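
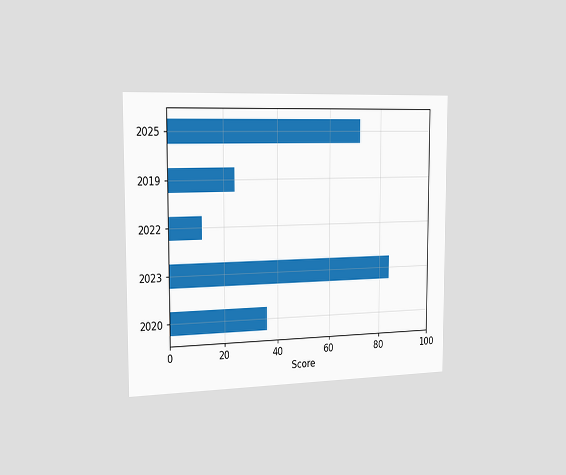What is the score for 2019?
The chart is viewed slightly from the left. Reading along the chart's x-axis, the 2019 bar reaches 24.

24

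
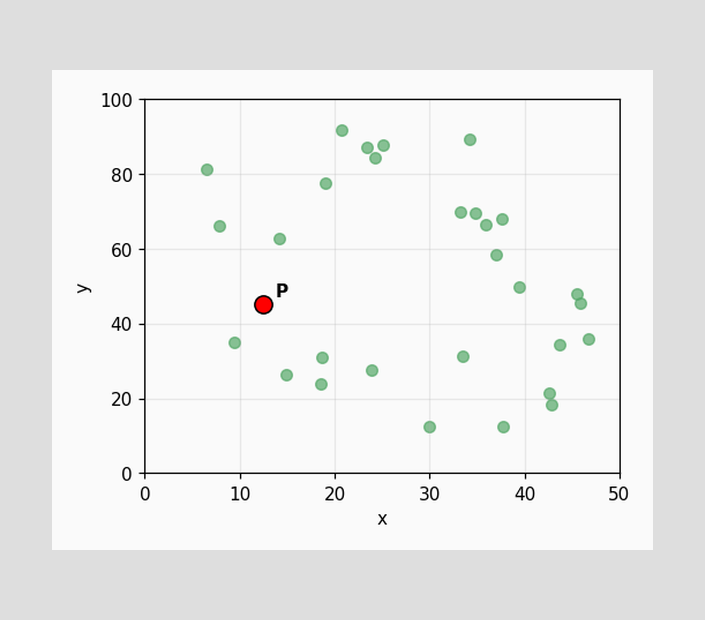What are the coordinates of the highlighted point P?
Following the gridlines from P to each axis, P sits at (12.5, 45).

(12.5, 45)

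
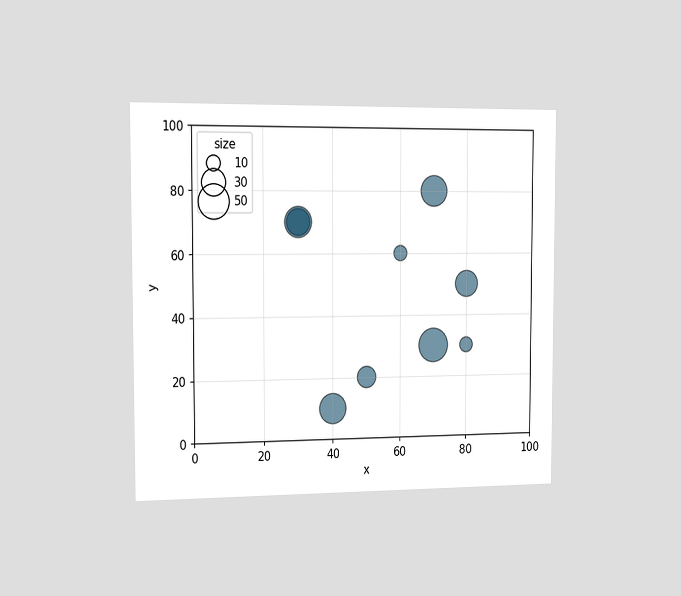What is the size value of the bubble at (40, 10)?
The chart is viewed slightly from the left. Matching the bubble at (40, 10) against the size legend gives 40.

40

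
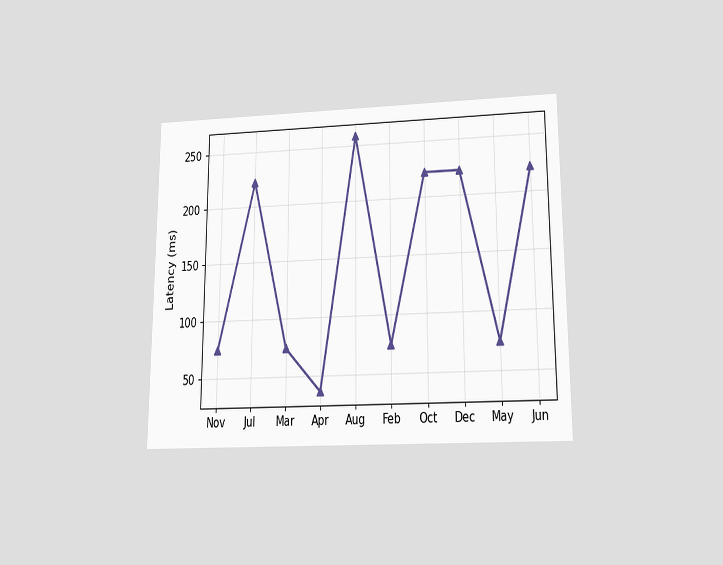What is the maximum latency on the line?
The chart is viewed slightly from below. The highest point is at Aug, and reading across to the y-axis gives 259ms.

259ms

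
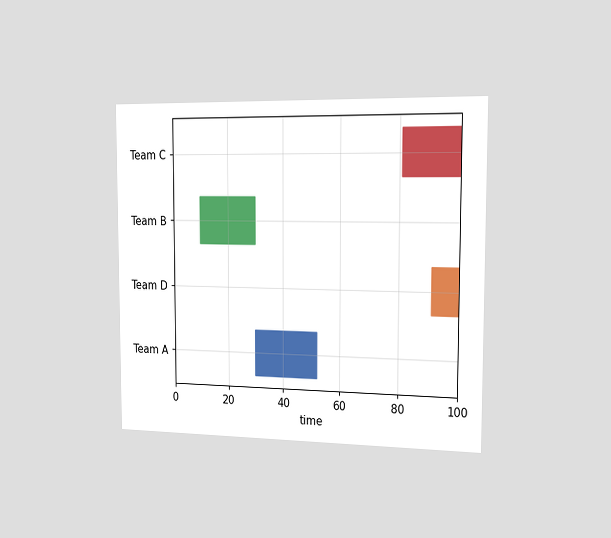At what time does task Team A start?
The chart is viewed slightly from the right. The Team A bar begins at t=30.

30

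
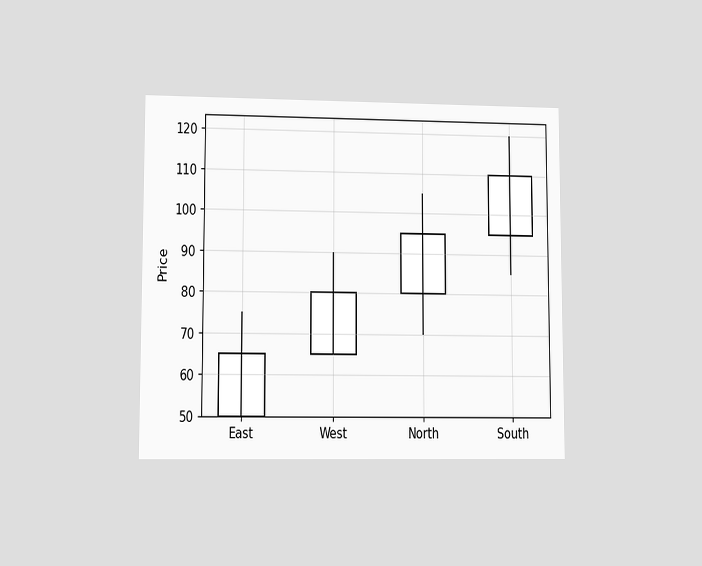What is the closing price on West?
80

The chart is viewed at a slight angle. The West candle closes at 80.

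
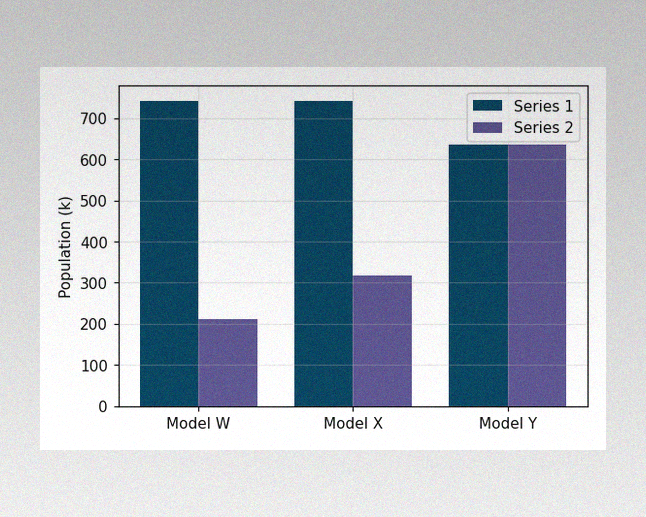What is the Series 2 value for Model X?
The image has some photo noise and uneven lighting. The Series 2 bar at Model X reaches 318k on the y-axis.

318k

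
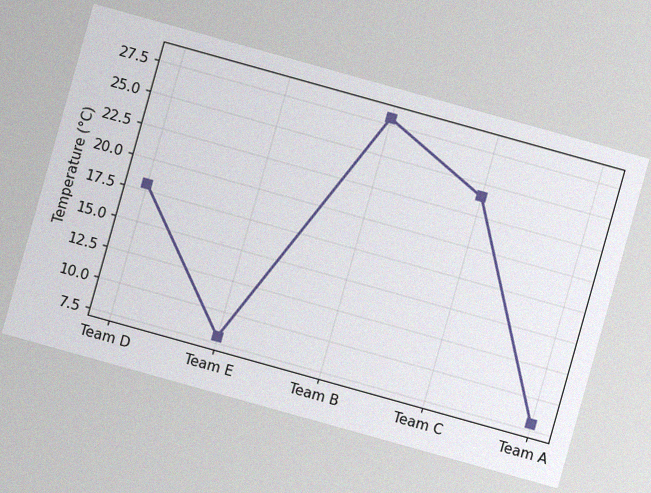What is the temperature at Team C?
24°C

The chart is tilted about 16° clockwise, with some photo noise. At Team C, the line is at 24°C.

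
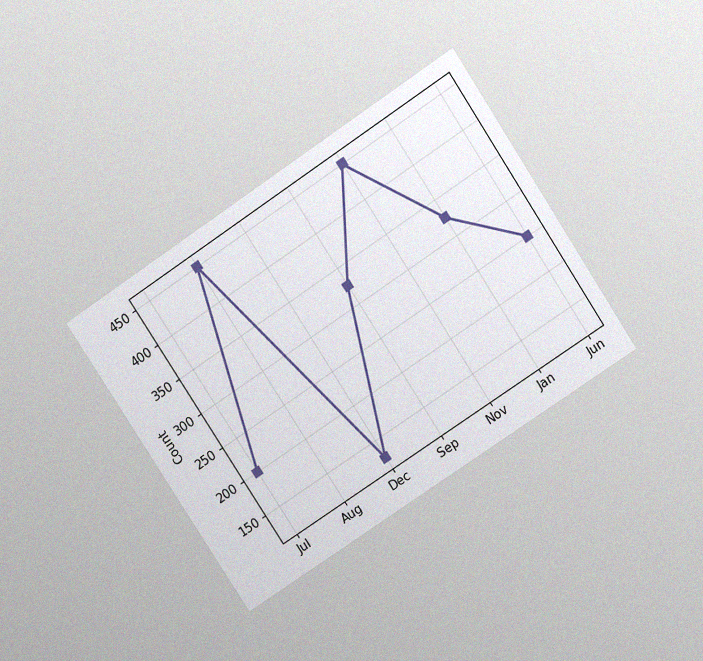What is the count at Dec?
125

The chart is tilted about 34° counter-clockwise and viewed slightly from above, with some photo noise. At Dec, the line is at 125.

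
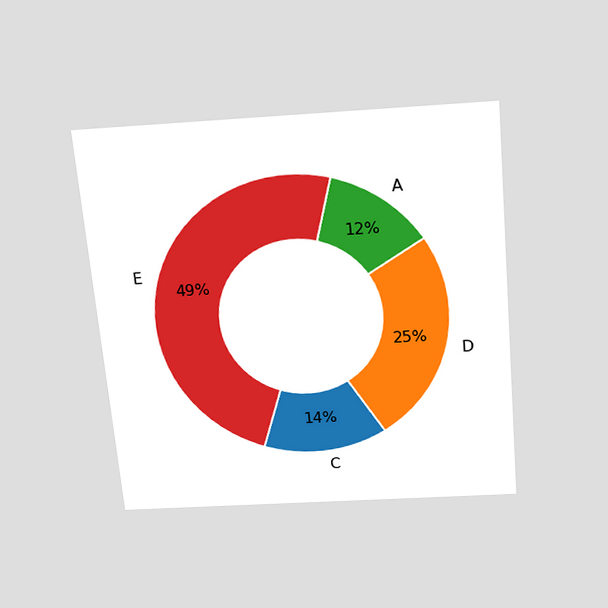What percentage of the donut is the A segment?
12%

The chart is tilted about 5° counter-clockwise and viewed slightly from above. The A segment takes up 12% of the ring.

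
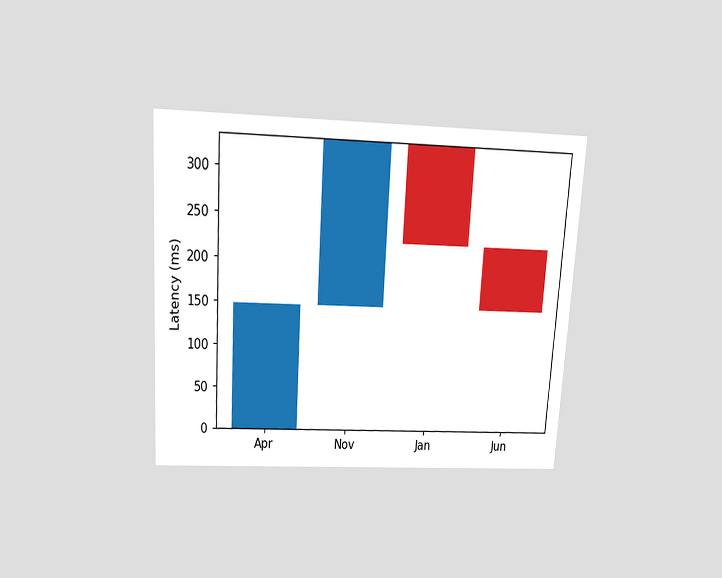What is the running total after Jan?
222ms

The chart is tilted about 3° clockwise and viewed slightly from above. After Jan the running total reaches 222ms.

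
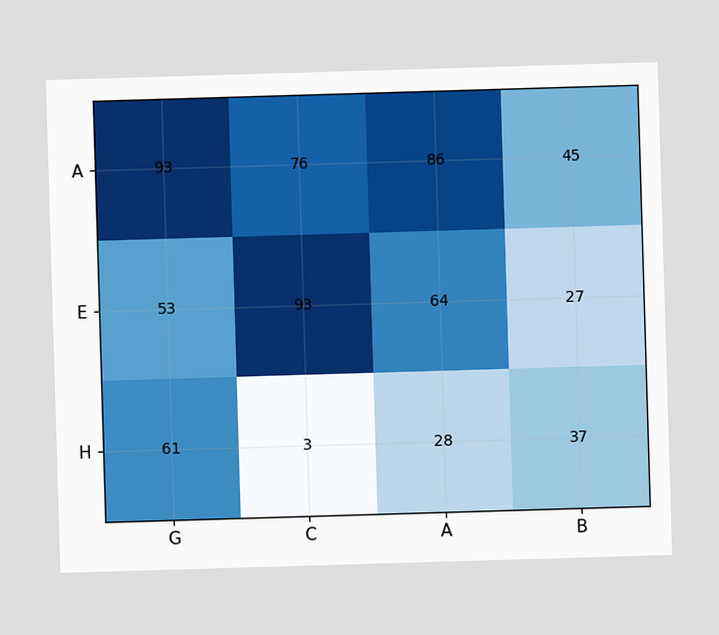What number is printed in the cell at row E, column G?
53

The (E, G) cell reads 53.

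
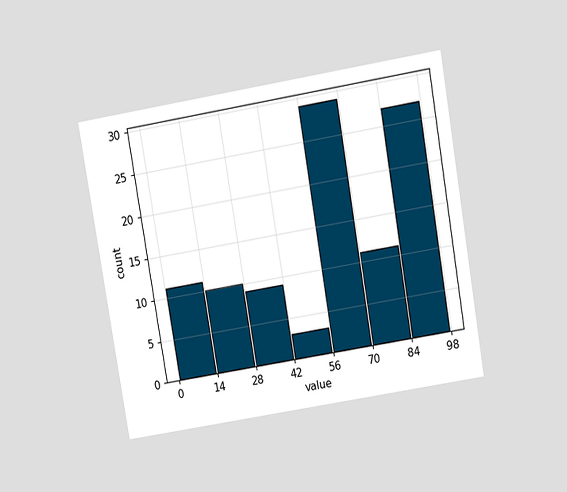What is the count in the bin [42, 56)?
The chart is tilted about 10° counter-clockwise and viewed slightly from above. The [42, 56) bin has height 3.

3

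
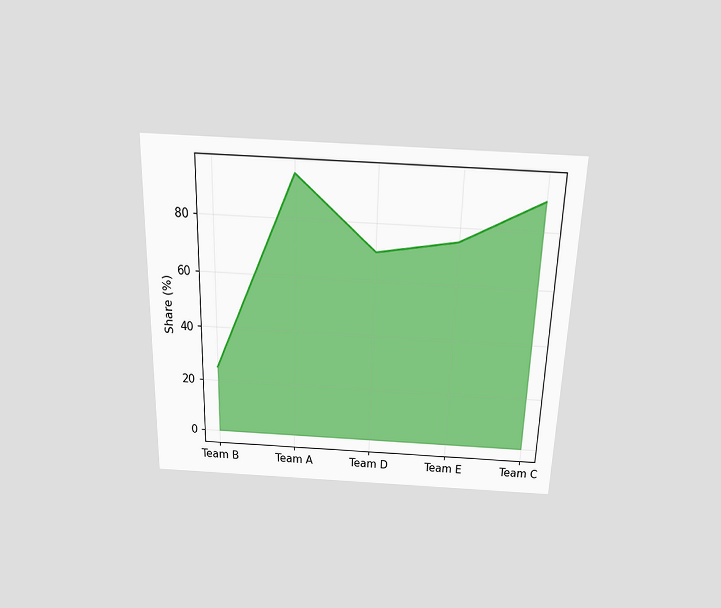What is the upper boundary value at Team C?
90%

The chart is viewed slightly from above. At Team C the upper boundary is at 90%.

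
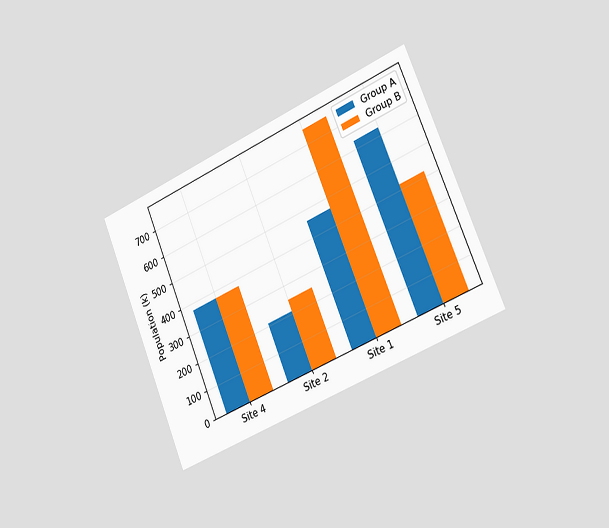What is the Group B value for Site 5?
420k

The chart is tilted about 23° counter-clockwise and viewed slightly from the right. The Group B bar at Site 5 reaches 420k on the y-axis.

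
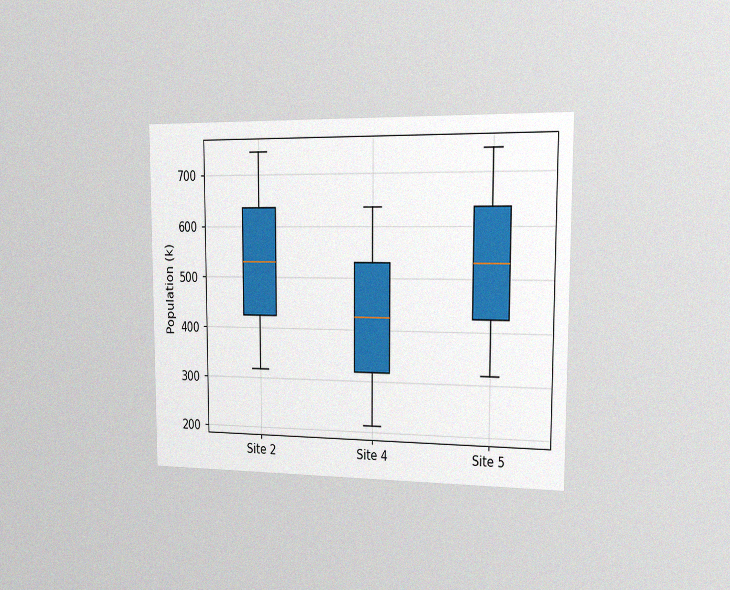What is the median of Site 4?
424k

The chart is viewed slightly from the right, with some photo noise. The median line in the Site 4 box sits at 424k.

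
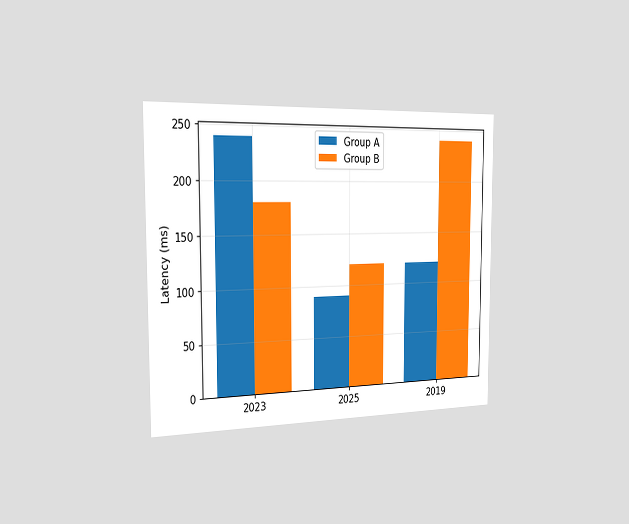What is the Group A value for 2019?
120ms

The chart is viewed slightly from the left. The Group A bar at 2019 reaches 120ms on the y-axis.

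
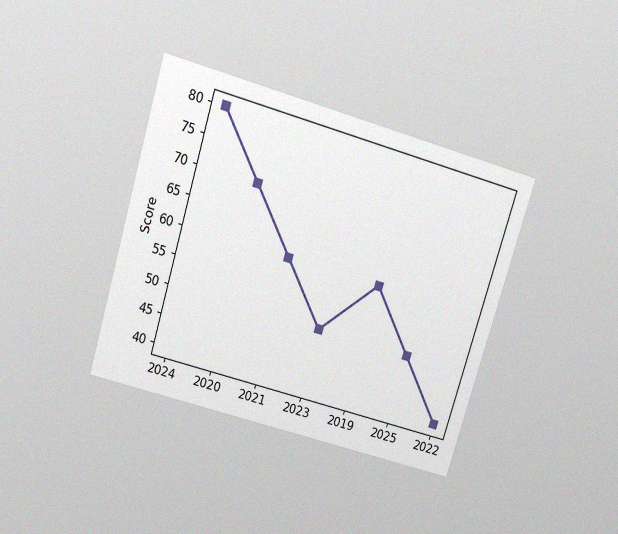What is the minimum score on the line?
The chart is tilted about 17° clockwise and viewed slightly from above, with some photo noise. The lowest point is at 2022, and reading across to the y-axis gives 40.

40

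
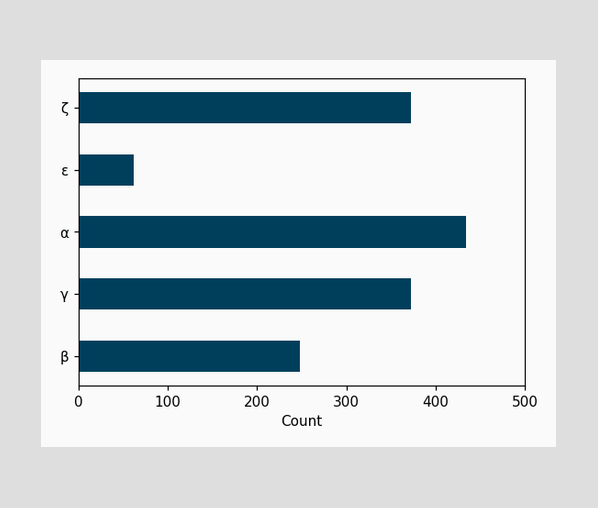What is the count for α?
434

Reading along the chart's x-axis, the α bar reaches 434.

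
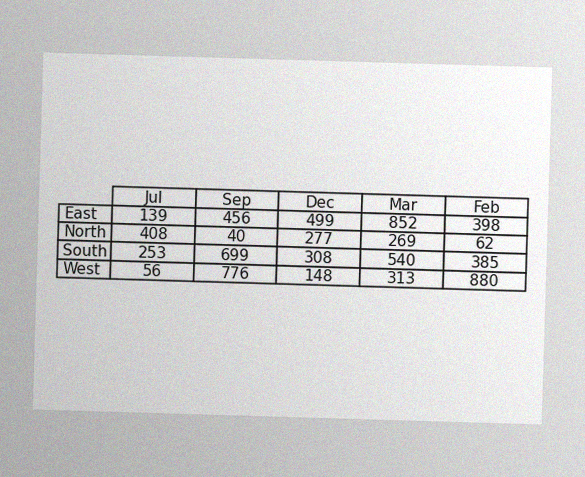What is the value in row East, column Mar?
852

The image has some photo noise and uneven lighting. The (East, Mar) cell reads 852.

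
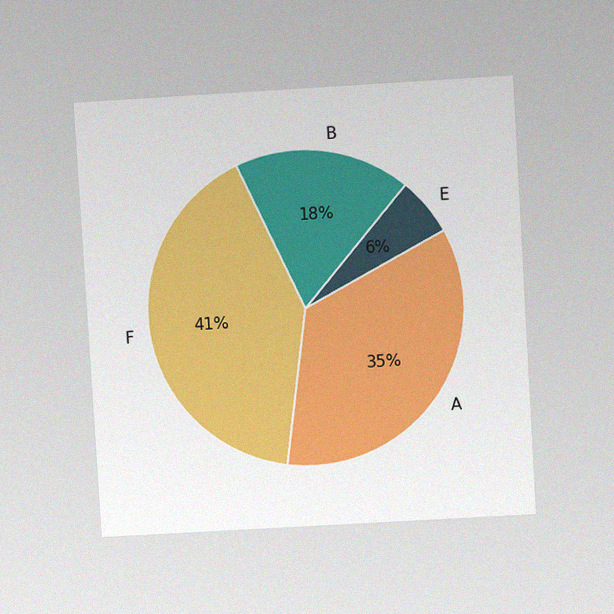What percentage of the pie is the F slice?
The chart is tilted about 3° counter-clockwise and viewed at a slight angle, with some photo noise. The F slice takes up 41% of the pie.

41%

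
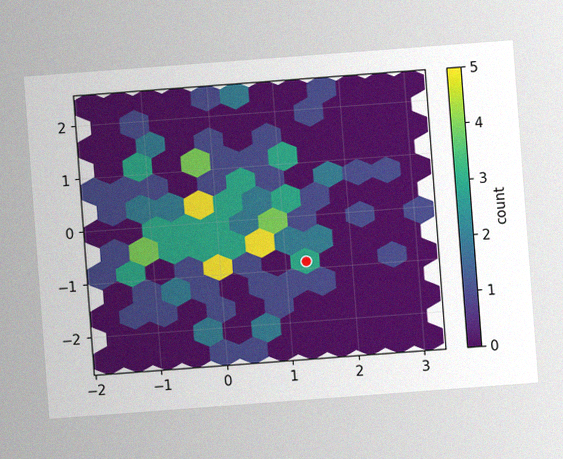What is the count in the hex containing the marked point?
3

The chart is tilted about 4° counter-clockwise, with some photo noise. The marked hex reads 3 on the colorbar.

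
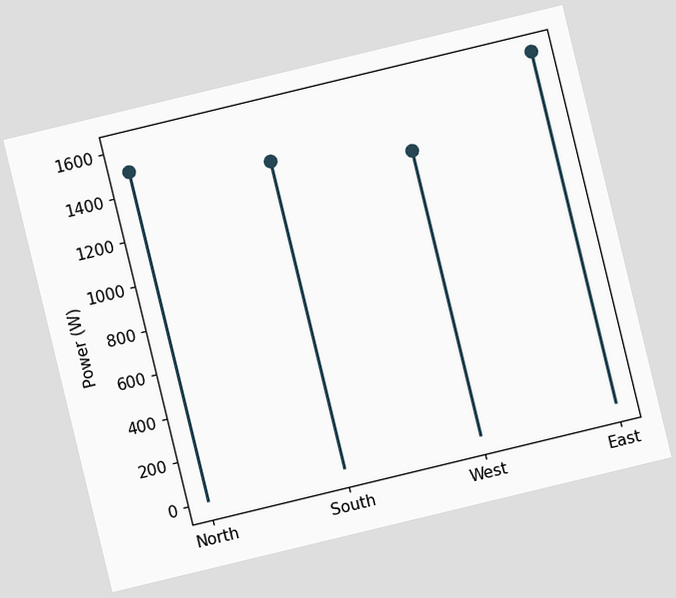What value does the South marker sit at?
The chart is tilted about 14° counter-clockwise. The South marker sits at 1400W.

1400W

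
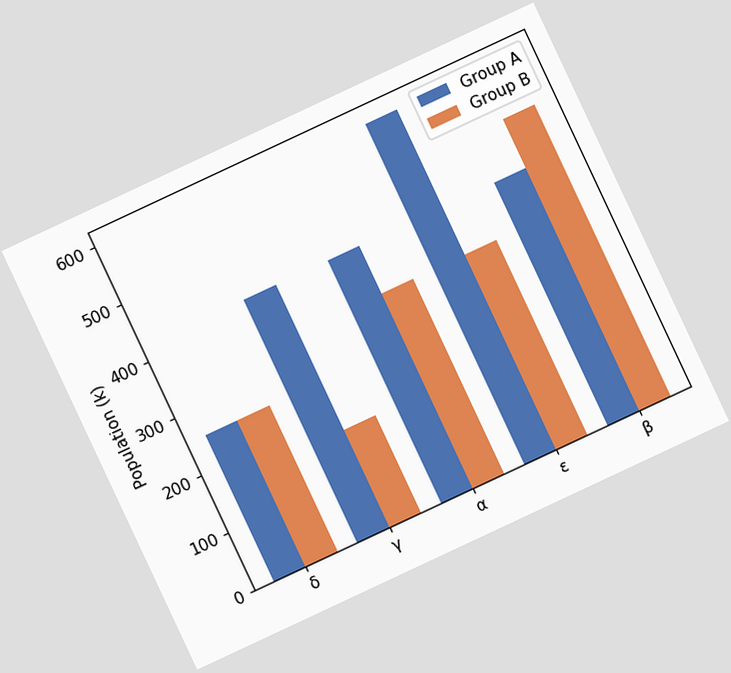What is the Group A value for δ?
The chart is tilted about 25° counter-clockwise. The Group A bar at δ reaches 255k on the y-axis.

255k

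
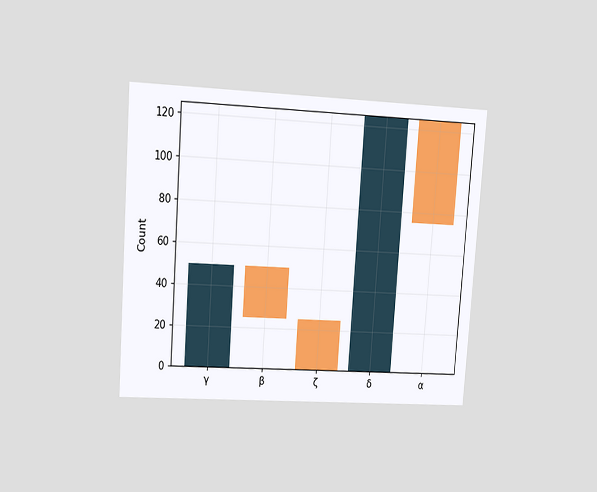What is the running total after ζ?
0

The chart is tilted about 4° clockwise and viewed at a slight angle. After ζ the running total reaches 0.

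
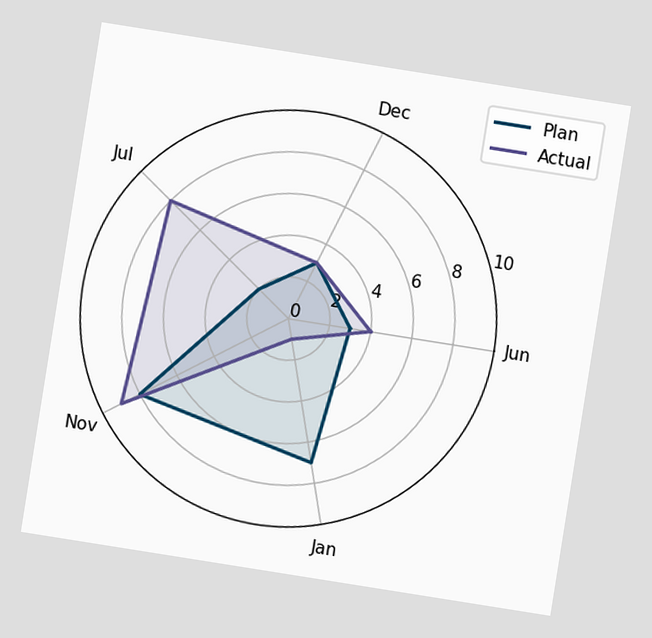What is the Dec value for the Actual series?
3

The chart is tilted about 9° clockwise. On the Dec axis, Actual reaches 3.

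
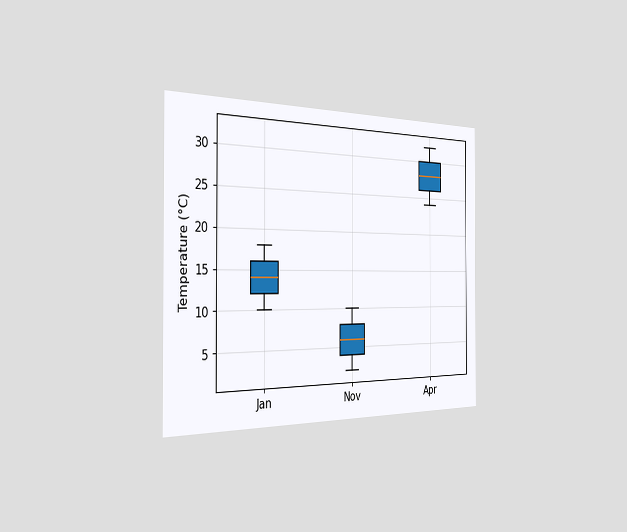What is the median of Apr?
28°C

The chart is viewed slightly from the left. The median line in the Apr box sits at 28°C.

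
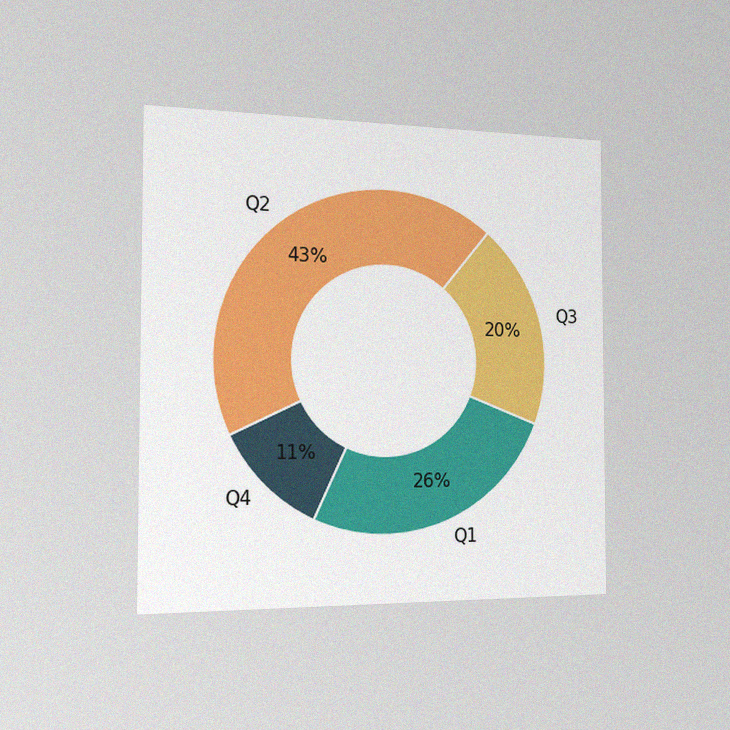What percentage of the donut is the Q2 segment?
43%

The chart is viewed slightly from the left, with some photo noise. The Q2 segment takes up 43% of the ring.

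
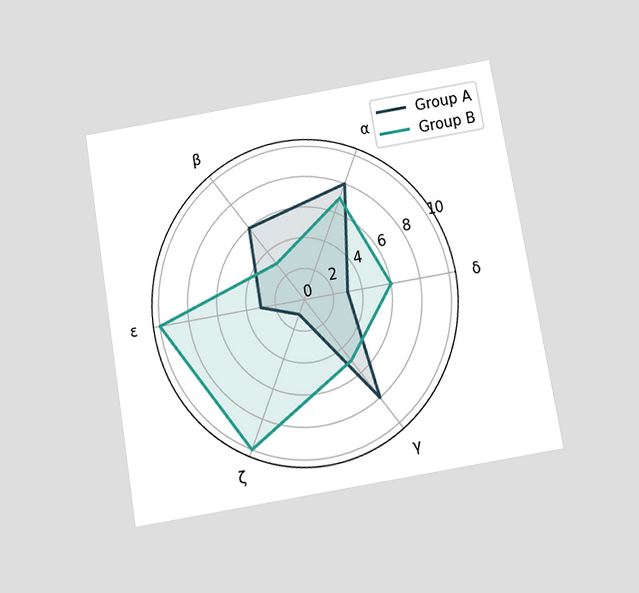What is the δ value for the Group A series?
The chart is tilted about 10° counter-clockwise and viewed slightly from below. On the δ axis, Group A reaches 3.

3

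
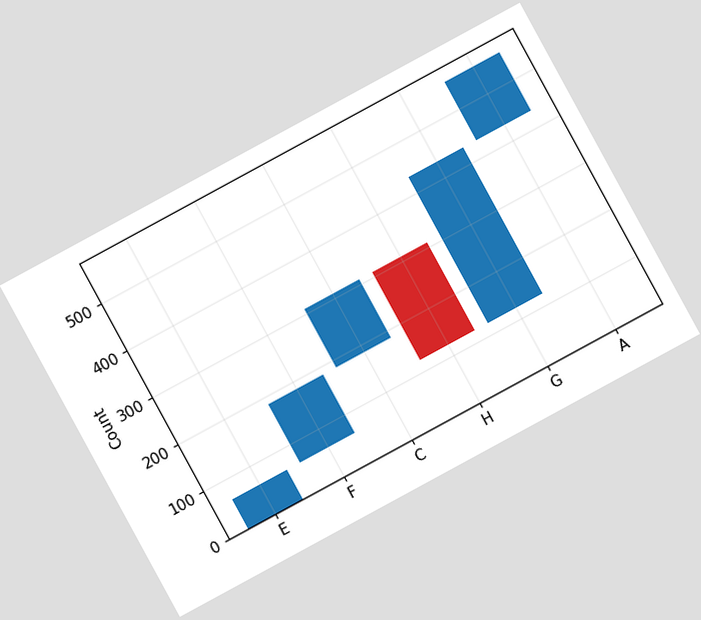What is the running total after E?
62

The chart is tilted about 29° counter-clockwise. After E the running total reaches 62.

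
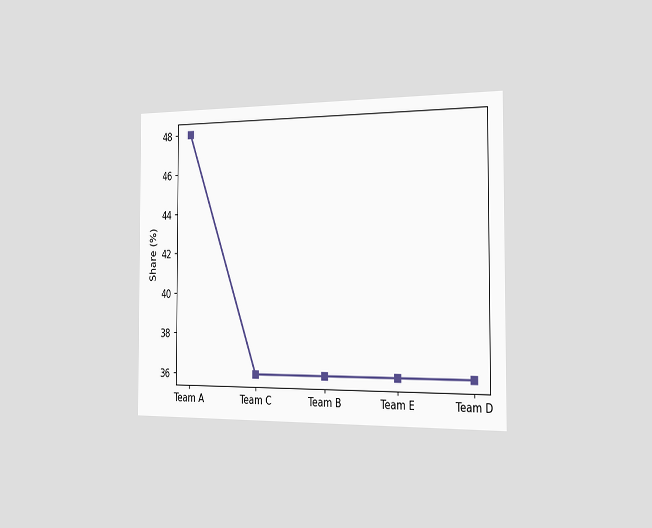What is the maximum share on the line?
The chart is viewed slightly from the right. The highest point is at Team A, and reading across to the y-axis gives 48%.

48%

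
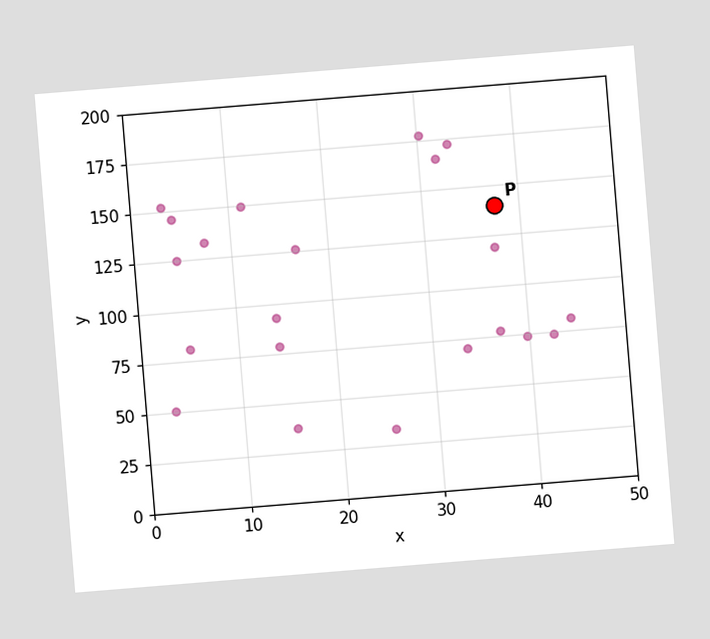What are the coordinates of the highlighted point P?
(37.5, 140)

The chart is tilted about 5° counter-clockwise. Following the gridlines from P to each axis, P sits at (37.5, 140).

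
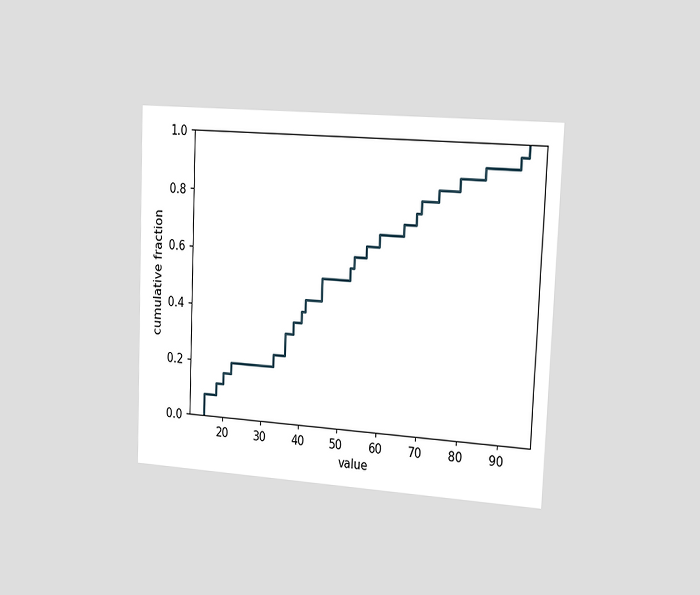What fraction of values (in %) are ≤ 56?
The chart is tilted about 2° clockwise and viewed slightly from the right. At x=56 the ECDF step is at 64%.

64%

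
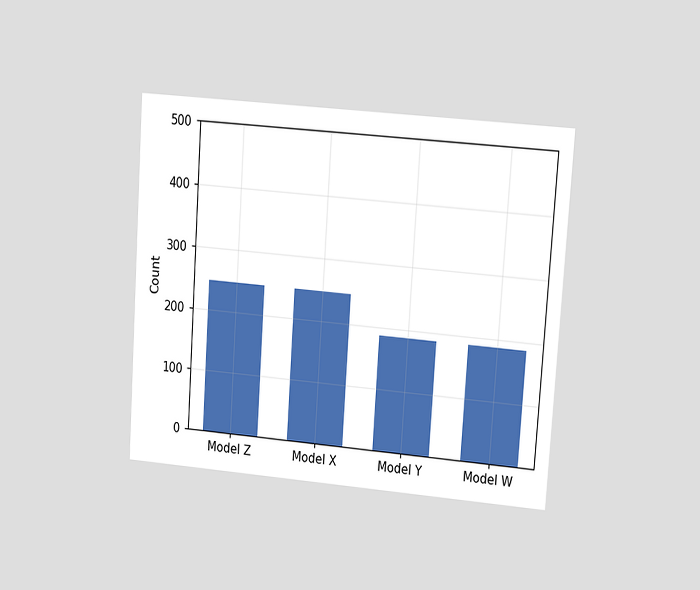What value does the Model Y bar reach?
The chart is tilted about 4° clockwise and viewed at a slight angle. Reading along the chart's y-axis, the Model Y bar reaches 186.

186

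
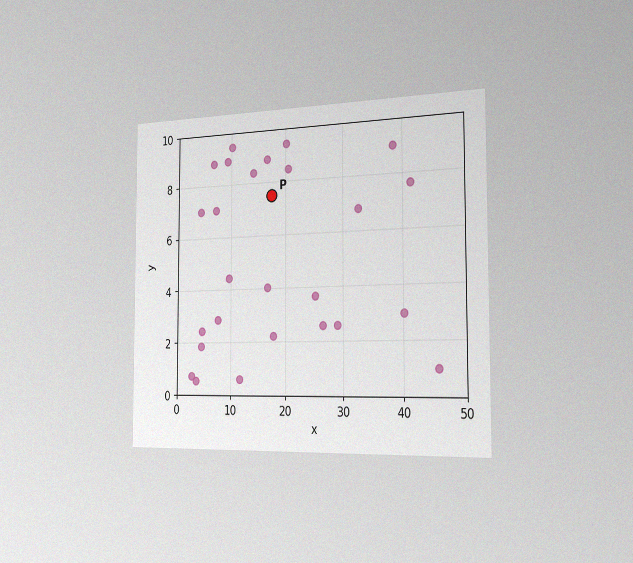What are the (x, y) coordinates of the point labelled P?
(17.5, 7.5)

The chart is viewed slightly from the right, with some photo noise. Following the gridlines from P to each axis, P sits at (17.5, 7.5).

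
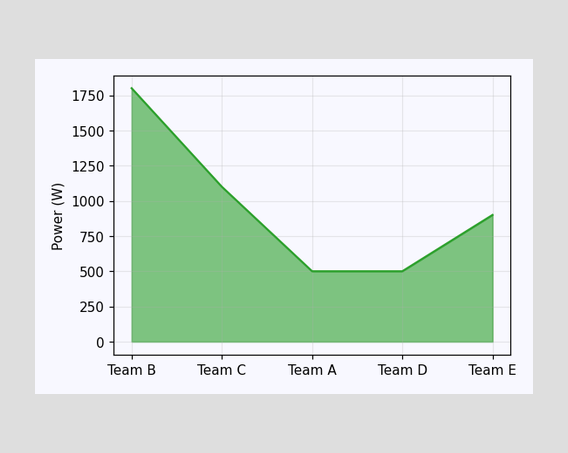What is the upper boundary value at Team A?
At Team A the upper boundary is at 500W.

500W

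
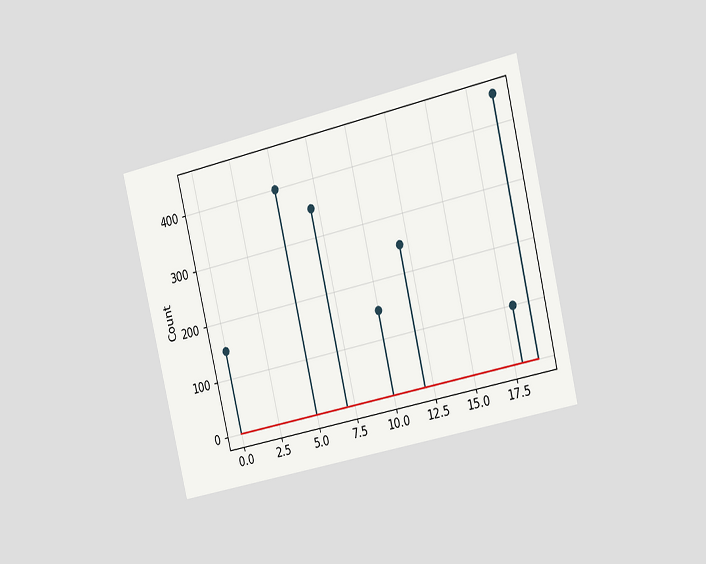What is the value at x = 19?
450

The chart is tilted about 13° counter-clockwise and viewed slightly from the right. The stem at x=19 reaches 450.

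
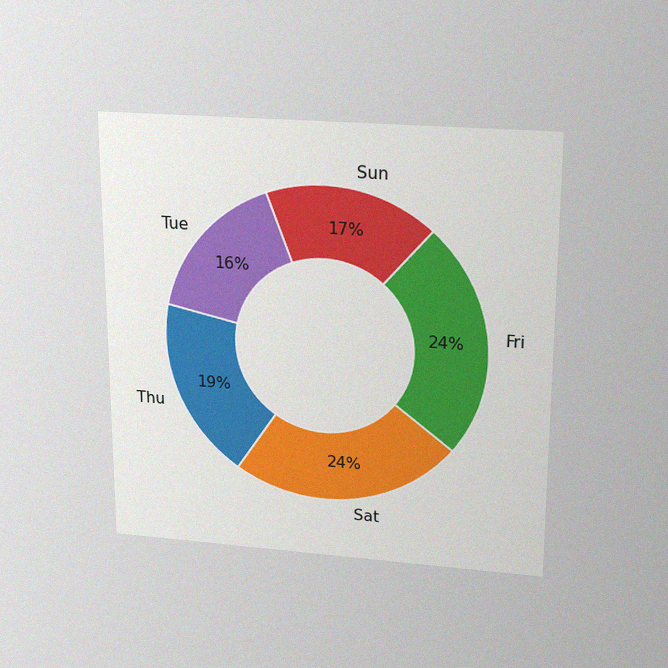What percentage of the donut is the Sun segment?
17%

The chart is viewed slightly from above, with some photo noise. The Sun segment takes up 17% of the ring.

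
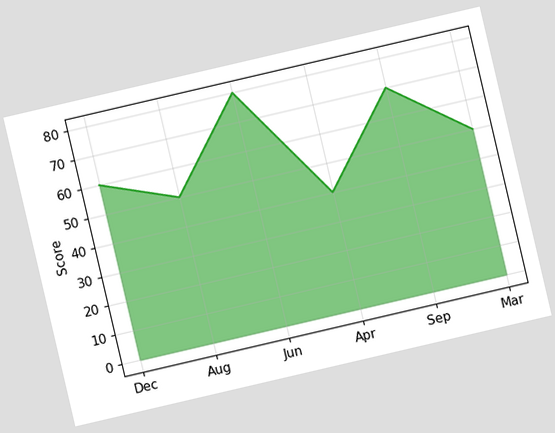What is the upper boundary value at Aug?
The chart is tilted about 13° counter-clockwise. At Aug the upper boundary is at 50.

50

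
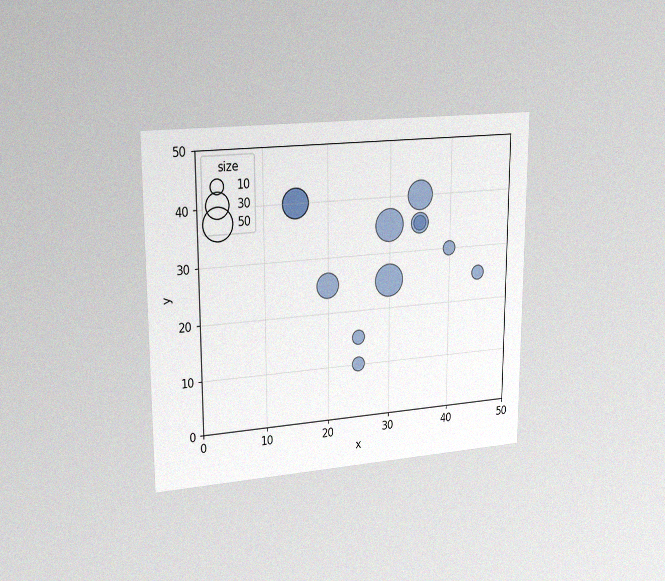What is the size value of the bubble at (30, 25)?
The chart is viewed slightly from the left, with some photo noise. Matching the bubble at (30, 25) against the size legend gives 50.

50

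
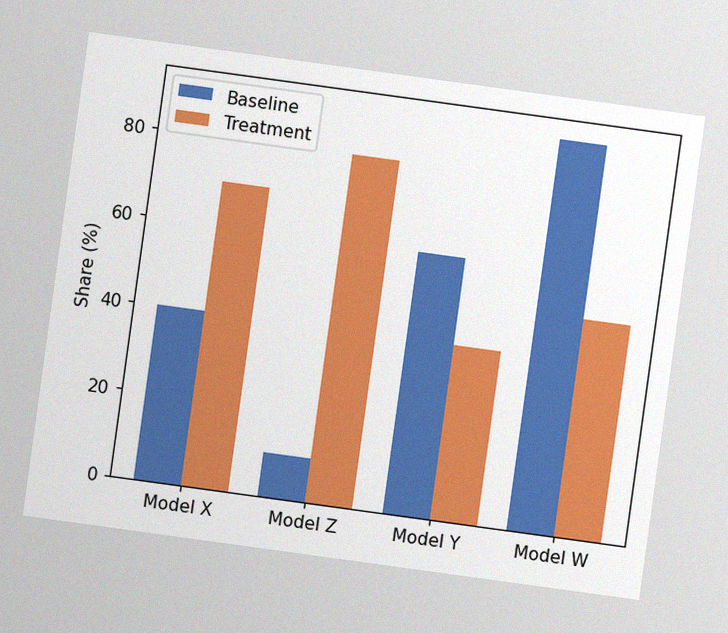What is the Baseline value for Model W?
The chart is tilted about 8° clockwise, with some photo noise. The Baseline bar at Model W reaches 90% on the y-axis.

90%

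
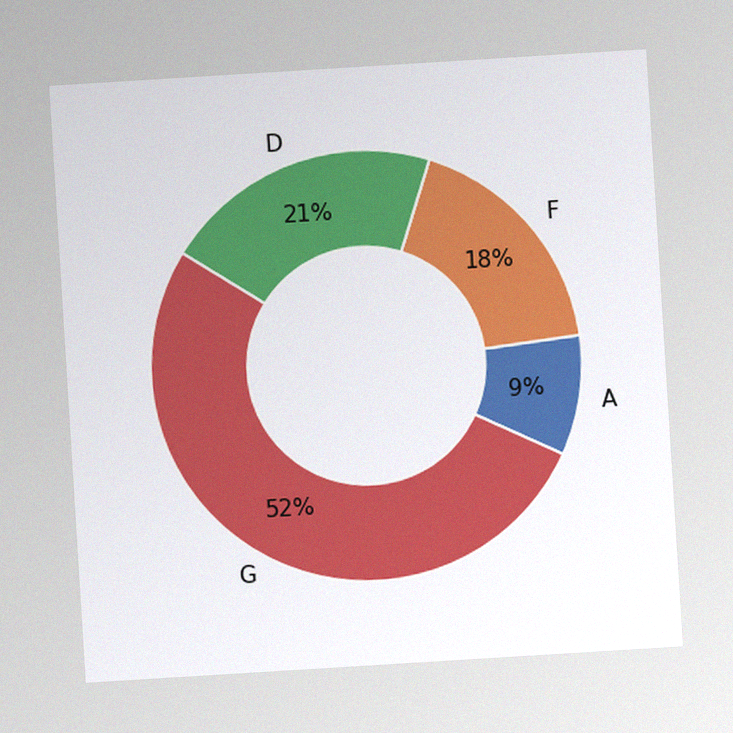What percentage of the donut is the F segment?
18%

The chart is tilted about 4° counter-clockwise, with some photo noise. The F segment takes up 18% of the ring.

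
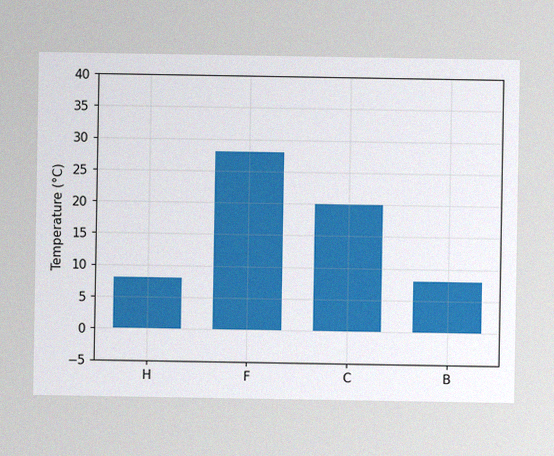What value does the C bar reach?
The image has some photo noise and uneven lighting. Reading along the chart's y-axis, the C bar reaches 20°C.

20°C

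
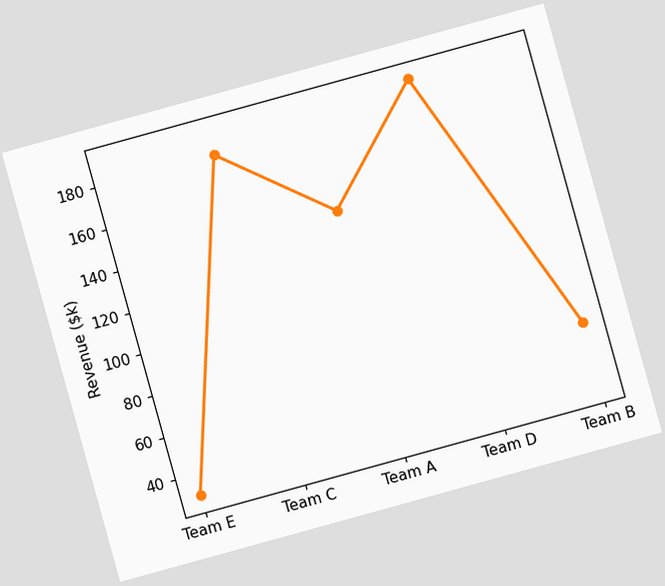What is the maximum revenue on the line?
The chart is tilted about 15° counter-clockwise. The highest point is at Team D, and reading across to the y-axis gives $190k.

$190k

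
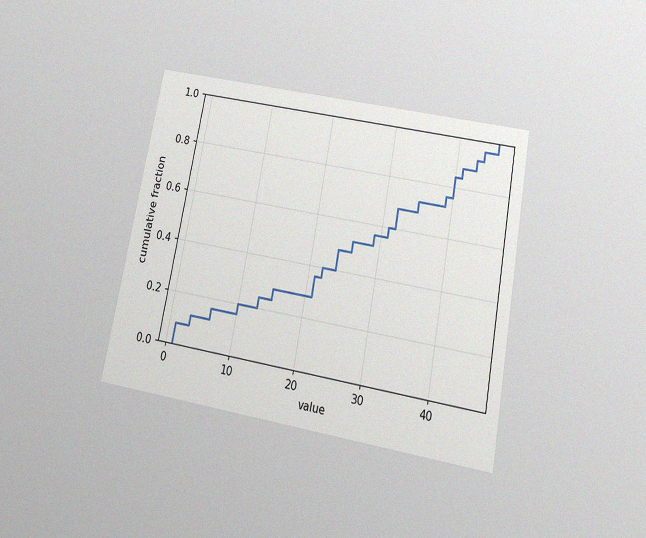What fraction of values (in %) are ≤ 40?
84%

The chart is tilted about 11° clockwise and viewed slightly from below, with some photo noise. At x=40 the ECDF step is at 84%.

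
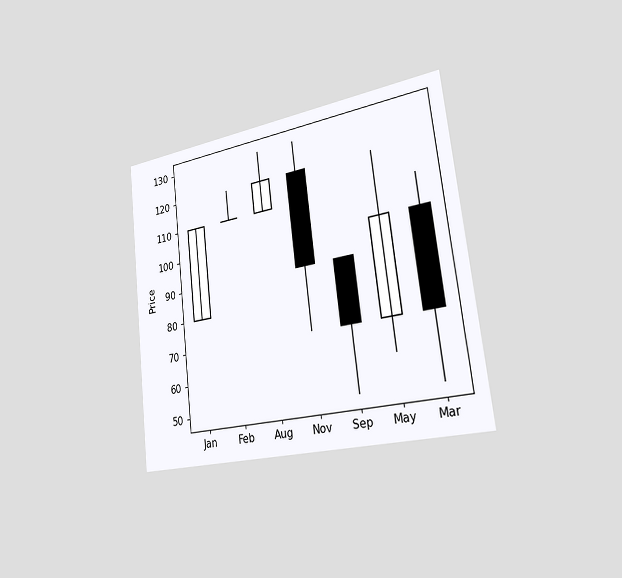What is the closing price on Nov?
90

The chart is tilted about 7° counter-clockwise and viewed slightly from the right. The Nov candle closes at 90.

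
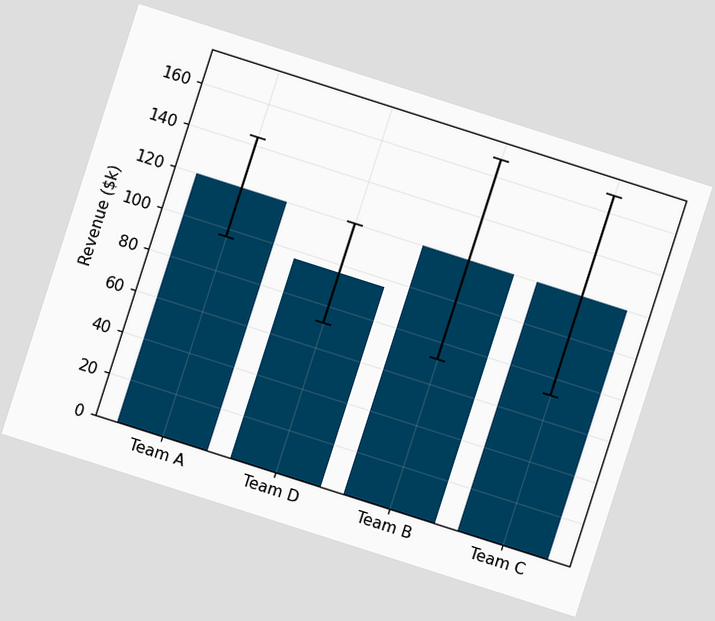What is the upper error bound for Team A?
The chart is tilted about 18° clockwise. The Team A bar's upper whisker reaches $144k.

$144k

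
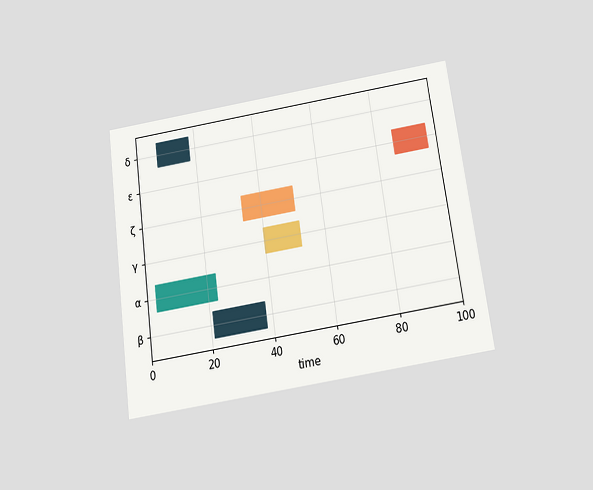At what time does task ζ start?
34

The chart is tilted about 8° counter-clockwise and viewed slightly from below. The ζ bar begins at t=34.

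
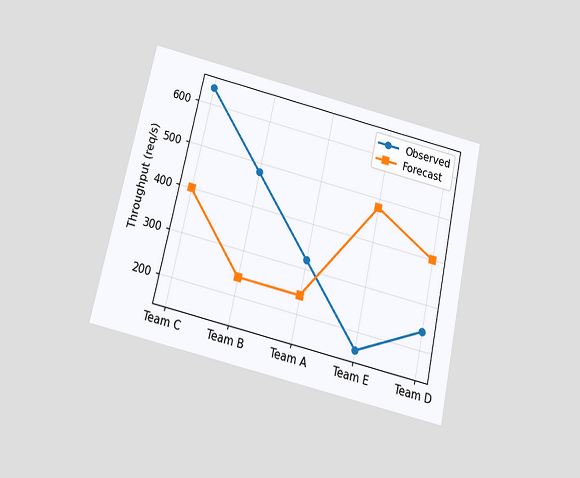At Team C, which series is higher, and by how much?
Observed, by 240req/s

The chart is tilted about 12° clockwise and viewed slightly from below. At Team C, Observed sits above the other line by 240req/s.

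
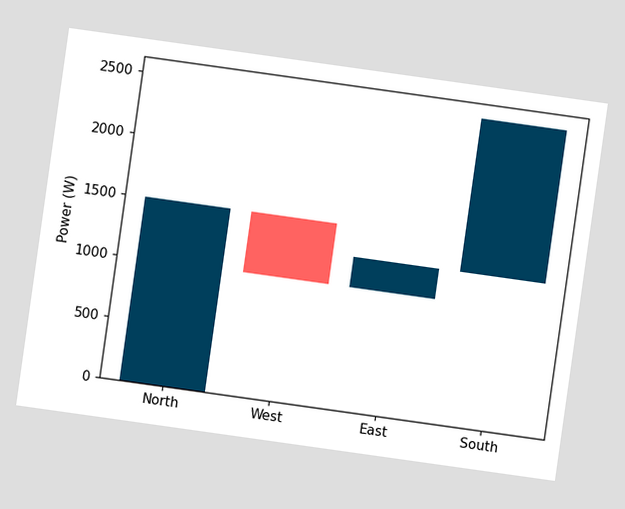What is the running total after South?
2500W

The chart is tilted about 8° clockwise. After South the running total reaches 2500W.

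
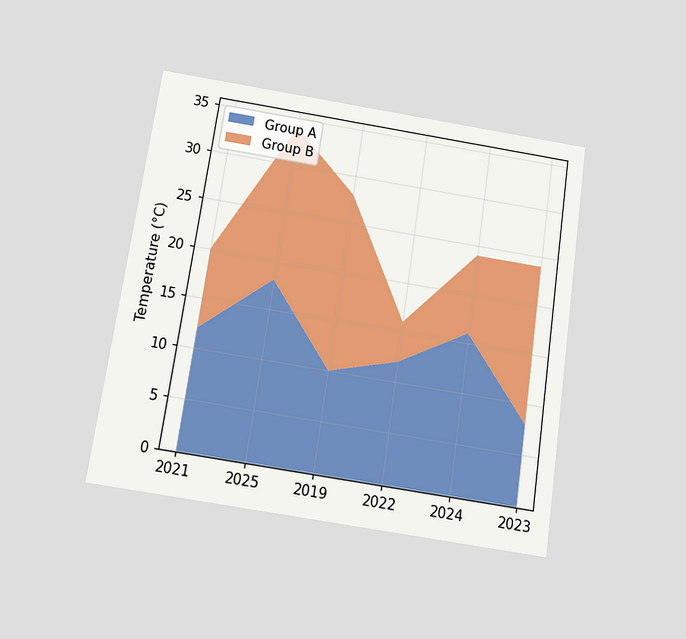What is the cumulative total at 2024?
The chart is tilted about 8° clockwise and viewed slightly from below. The stacked total at 2024 reaches 24°C.

24°C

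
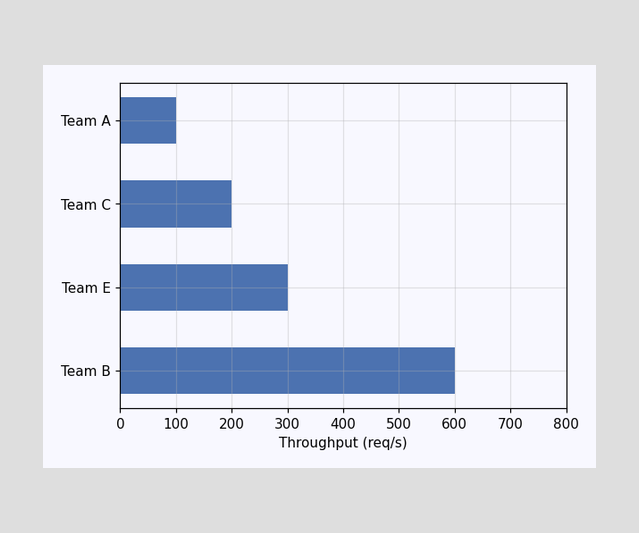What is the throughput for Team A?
Reading along the chart's x-axis, the Team A bar reaches 100req/s.

100req/s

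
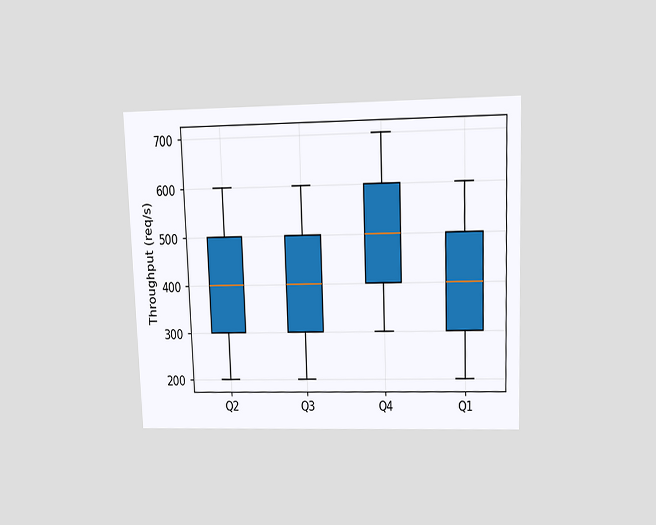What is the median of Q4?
500req/s

The chart is tilted about 2° counter-clockwise and viewed slightly from above. The median line in the Q4 box sits at 500req/s.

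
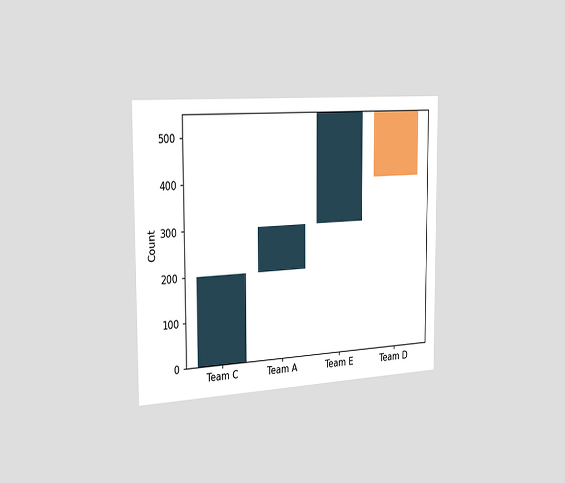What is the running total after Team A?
The chart is viewed slightly from the left. After Team A the running total reaches 300.

300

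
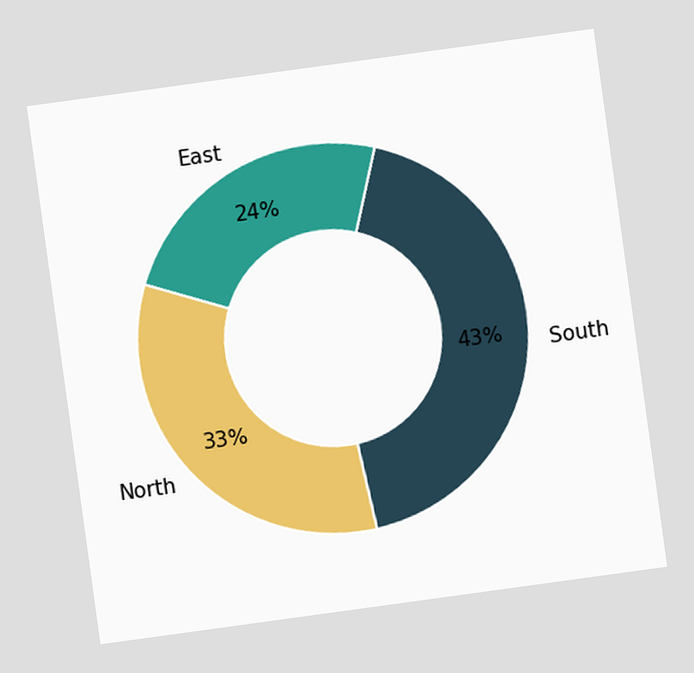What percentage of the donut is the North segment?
The chart is tilted about 8° counter-clockwise. The North segment takes up 33% of the ring.

33%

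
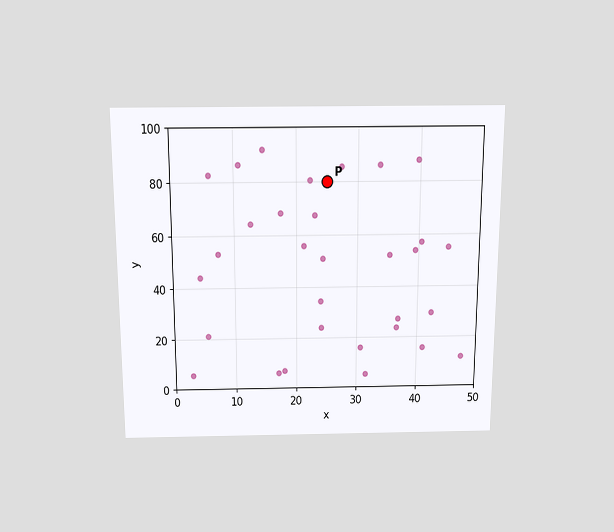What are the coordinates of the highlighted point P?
(25, 80)

The chart is viewed slightly from above. Following the gridlines from P to each axis, P sits at (25, 80).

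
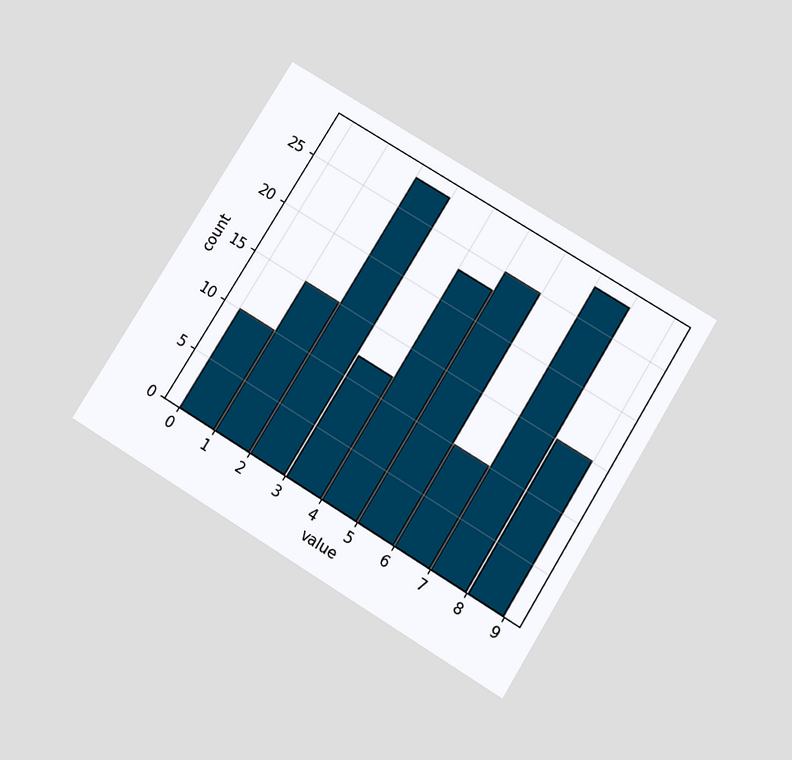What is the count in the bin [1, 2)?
15

The chart is tilted about 32° clockwise and viewed slightly from below. The [1, 2) bin has height 15.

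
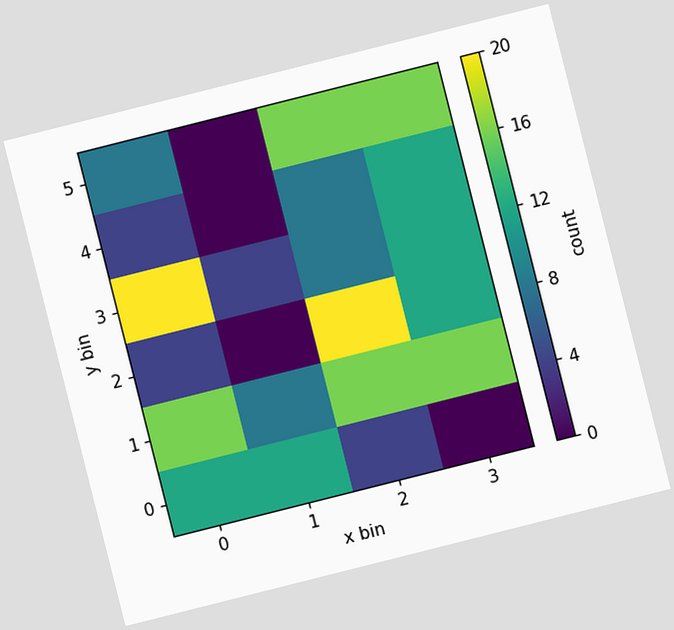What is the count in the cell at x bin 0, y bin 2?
The chart is tilted about 14° counter-clockwise. Matching the cell (0, 2) against the colorbar gives 4.

4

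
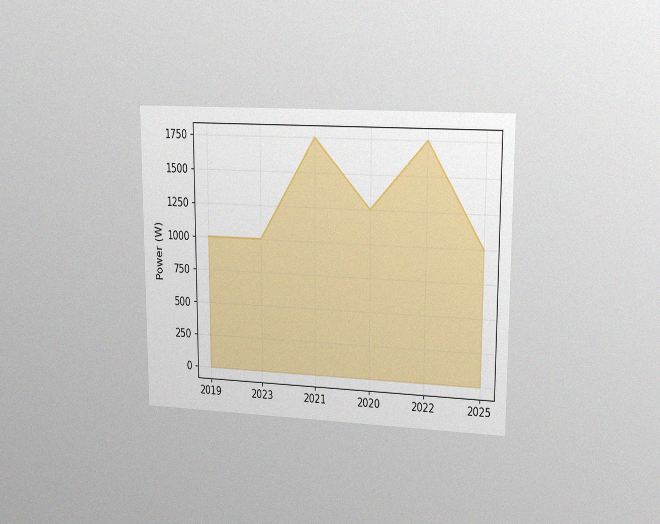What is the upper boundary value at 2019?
1000W

The chart is viewed slightly from the right, with some photo noise. At 2019 the upper boundary is at 1000W.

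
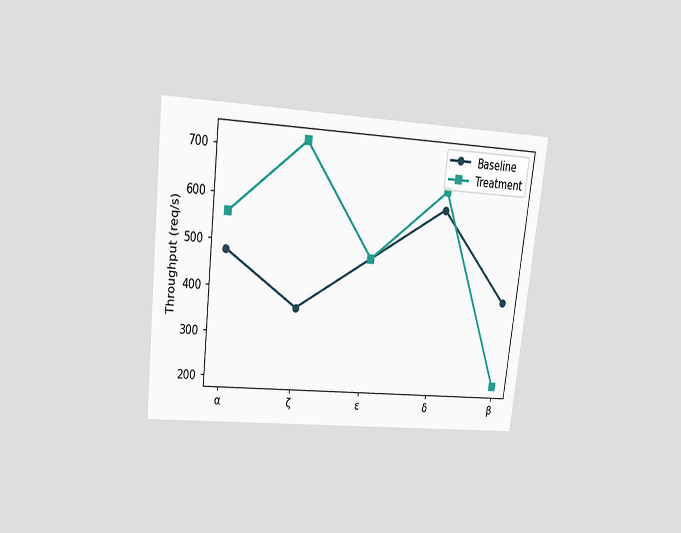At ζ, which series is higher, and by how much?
Treatment, by 360req/s

The chart is tilted about 7° clockwise and viewed slightly from above. At ζ, Treatment sits above the other line by 360req/s.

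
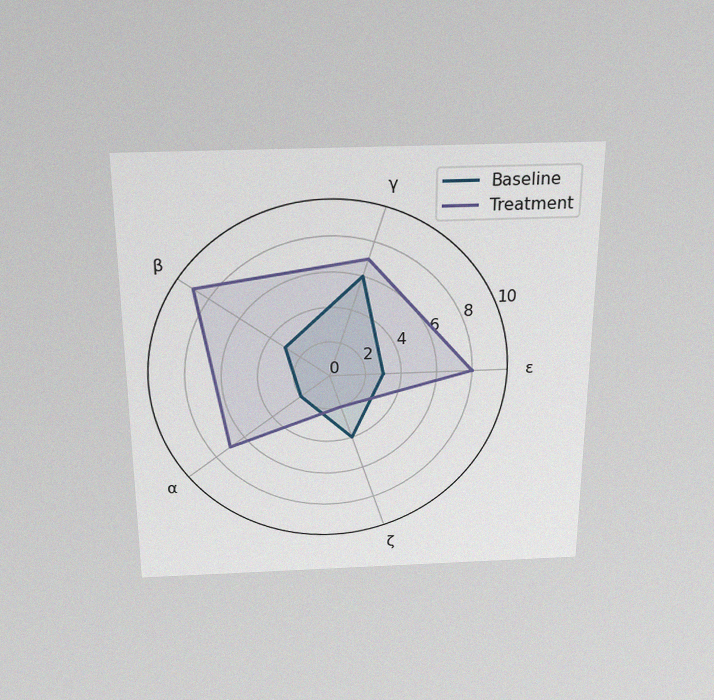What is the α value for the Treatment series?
7

The chart is viewed slightly from above, with some photo noise. On the α axis, Treatment reaches 7.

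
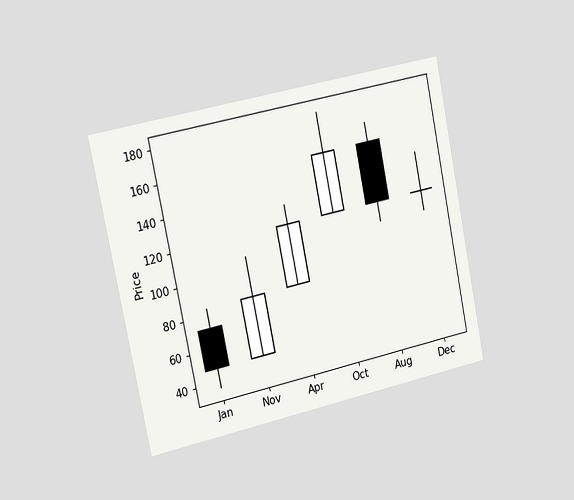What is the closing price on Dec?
The chart is tilted about 12° counter-clockwise and viewed slightly from the left. The Dec candle closes at 120.

120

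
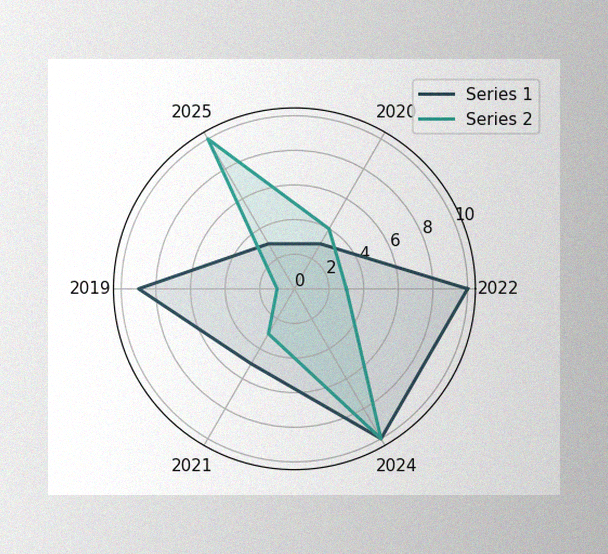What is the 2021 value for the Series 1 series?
The image has some photo noise and uneven lighting. On the 2021 axis, Series 1 reaches 5.

5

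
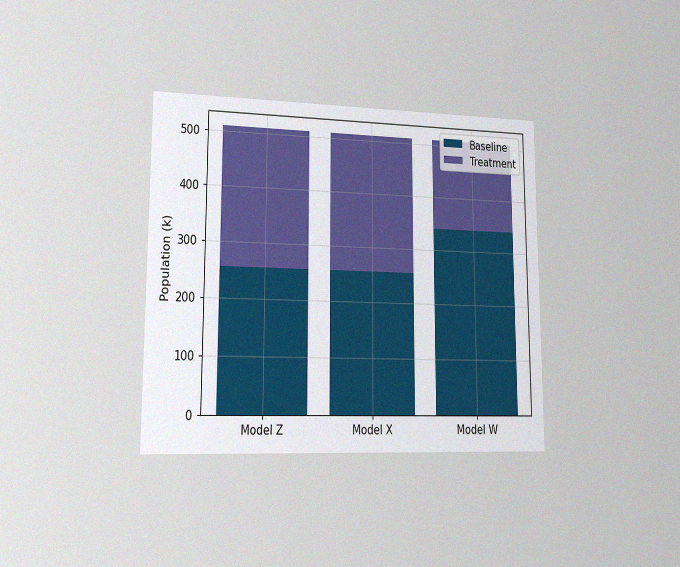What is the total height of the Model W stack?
The chart is viewed slightly from the left, with some photo noise. The Model W stack's top reaches 510k on the y-axis.

510k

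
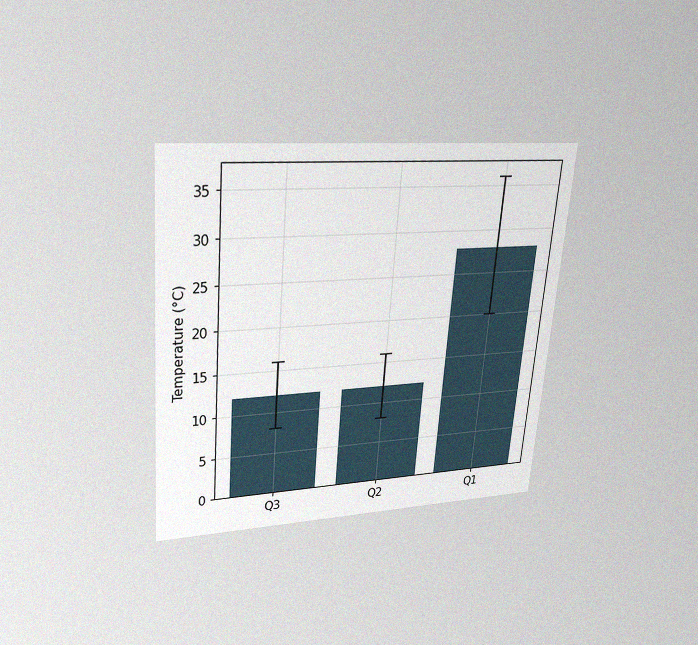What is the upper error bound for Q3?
16°C

The chart is tilted about 5° clockwise and viewed slightly from above, with some photo noise. The Q3 bar's upper whisker reaches 16°C.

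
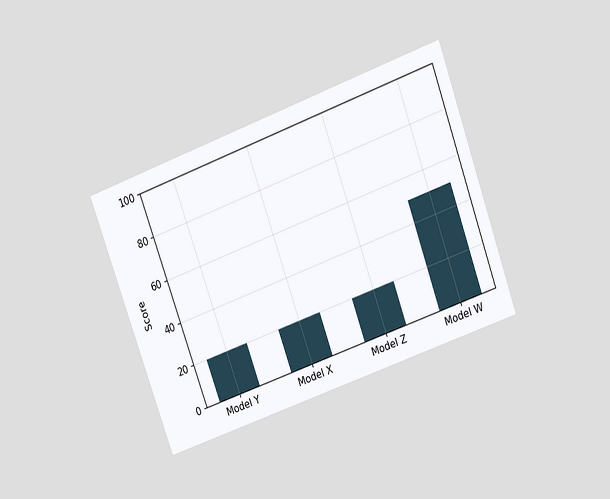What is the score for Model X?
20

The chart is tilted about 20° counter-clockwise and viewed slightly from above. Reading along the chart's y-axis, the Model X bar reaches 20.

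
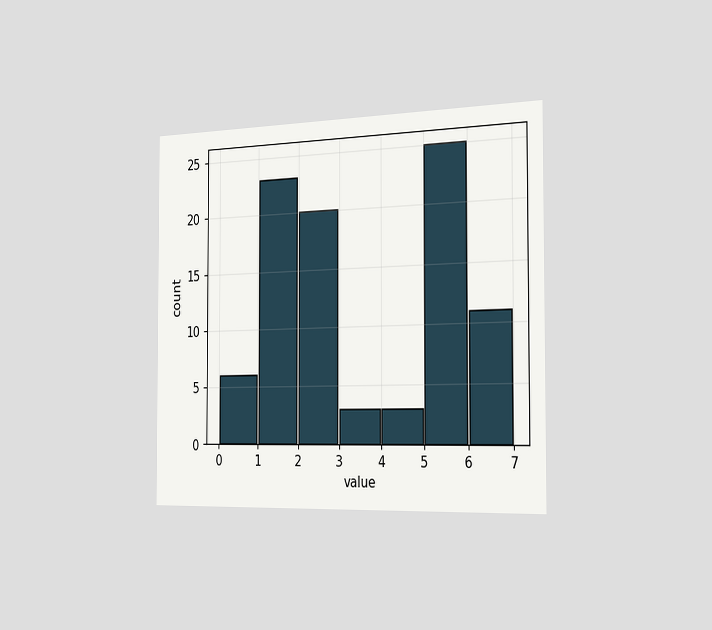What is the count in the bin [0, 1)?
6

The chart is viewed slightly from the right. The [0, 1) bin has height 6.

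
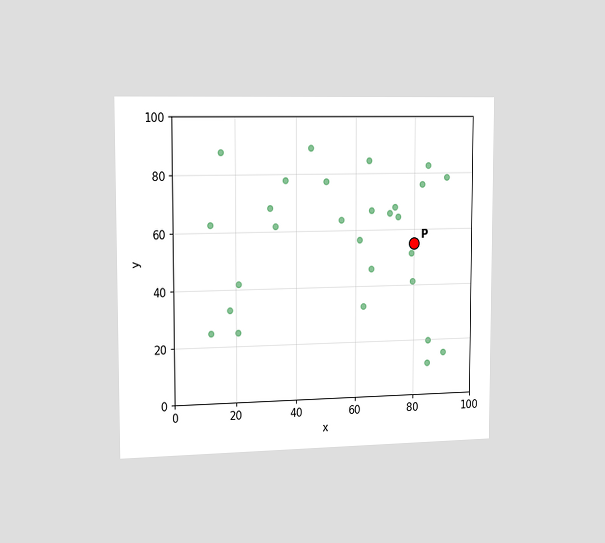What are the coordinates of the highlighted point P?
(80, 55)

The chart is viewed slightly from the left. Following the gridlines from P to each axis, P sits at (80, 55).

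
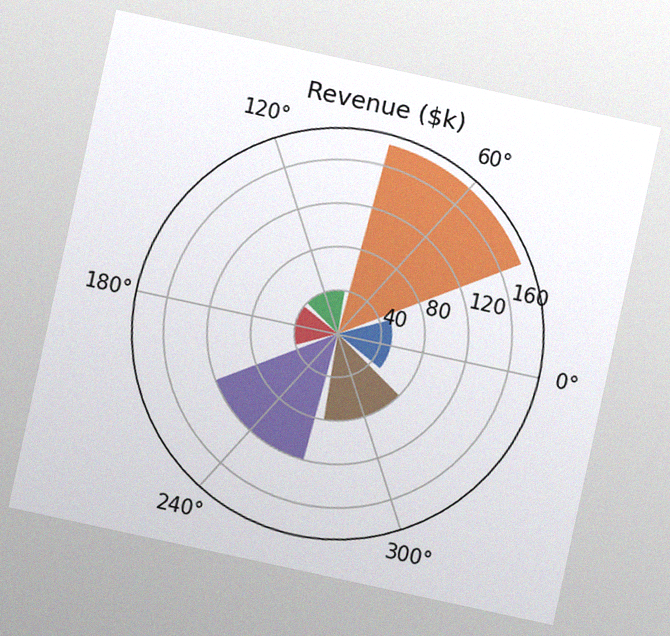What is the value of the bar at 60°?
The chart is tilted about 12° clockwise, with some photo noise. The bar at 60° reaches $180k on the radial axis.

$180k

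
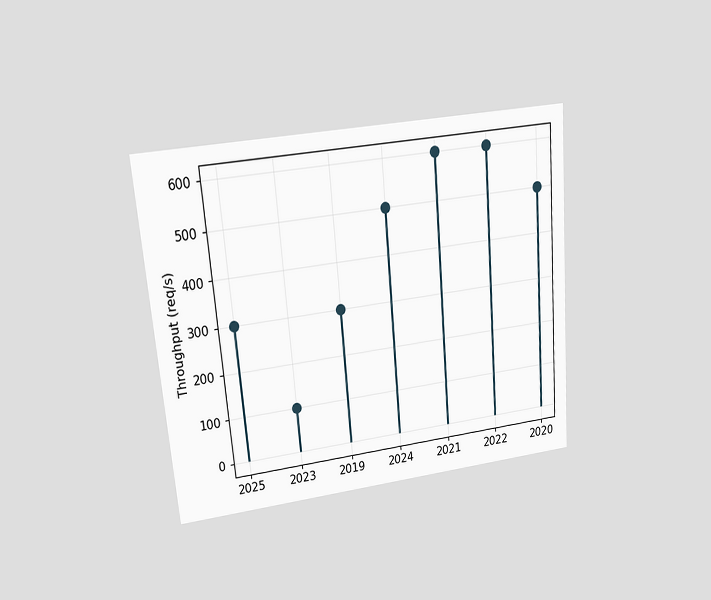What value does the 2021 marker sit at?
600req/s

The chart is tilted about 5° counter-clockwise and viewed at a slight angle. The 2021 marker sits at 600req/s.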